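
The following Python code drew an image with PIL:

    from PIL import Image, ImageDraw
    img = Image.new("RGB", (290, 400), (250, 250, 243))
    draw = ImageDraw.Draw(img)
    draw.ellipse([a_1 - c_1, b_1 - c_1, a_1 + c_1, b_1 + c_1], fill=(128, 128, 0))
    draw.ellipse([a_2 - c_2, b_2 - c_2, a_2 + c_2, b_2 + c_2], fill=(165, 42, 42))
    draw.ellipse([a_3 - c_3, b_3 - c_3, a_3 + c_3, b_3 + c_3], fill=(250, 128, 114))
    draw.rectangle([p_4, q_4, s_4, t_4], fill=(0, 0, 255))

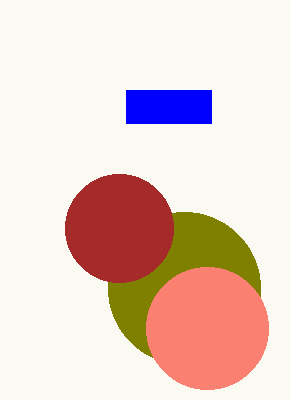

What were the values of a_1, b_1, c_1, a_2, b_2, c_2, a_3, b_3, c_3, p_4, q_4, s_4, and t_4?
a_1 = 184, b_1 = 288, c_1 = 76, a_2 = 119, b_2 = 228, c_2 = 54, a_3 = 207, b_3 = 328, c_3 = 61, p_4 = 126, q_4 = 90, s_4 = 211, t_4 = 123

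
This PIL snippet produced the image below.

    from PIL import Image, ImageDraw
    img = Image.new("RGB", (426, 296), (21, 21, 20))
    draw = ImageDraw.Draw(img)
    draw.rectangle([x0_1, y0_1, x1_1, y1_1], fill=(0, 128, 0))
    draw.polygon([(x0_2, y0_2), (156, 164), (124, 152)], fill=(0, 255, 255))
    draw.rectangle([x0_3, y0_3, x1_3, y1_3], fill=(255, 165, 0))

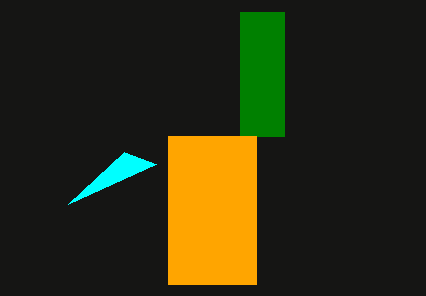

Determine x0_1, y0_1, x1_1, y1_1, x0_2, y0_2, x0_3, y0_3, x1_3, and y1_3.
x0_1 = 240
y0_1 = 12
x1_1 = 284
y1_1 = 136
x0_2 = 68
y0_2 = 204
x0_3 = 168
y0_3 = 136
x1_3 = 256
y1_3 = 284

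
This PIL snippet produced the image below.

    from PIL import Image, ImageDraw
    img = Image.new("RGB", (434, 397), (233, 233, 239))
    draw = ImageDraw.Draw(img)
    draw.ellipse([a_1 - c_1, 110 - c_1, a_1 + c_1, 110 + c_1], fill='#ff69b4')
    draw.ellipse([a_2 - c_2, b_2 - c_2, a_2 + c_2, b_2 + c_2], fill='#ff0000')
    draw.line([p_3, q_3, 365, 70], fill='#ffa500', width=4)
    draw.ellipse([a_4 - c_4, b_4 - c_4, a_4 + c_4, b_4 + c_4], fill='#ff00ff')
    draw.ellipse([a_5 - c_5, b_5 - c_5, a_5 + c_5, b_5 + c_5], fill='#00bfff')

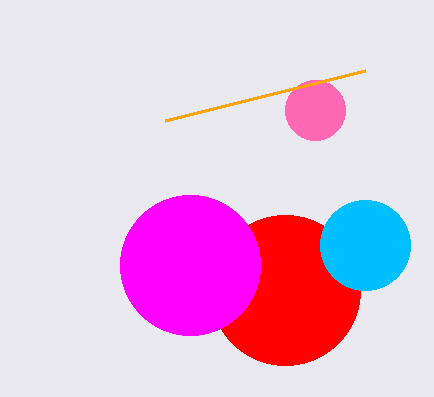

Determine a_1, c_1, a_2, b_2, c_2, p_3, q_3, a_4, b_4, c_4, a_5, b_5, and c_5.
a_1 = 315
c_1 = 30
a_2 = 285
b_2 = 290
c_2 = 75
p_3 = 165
q_3 = 120
a_4 = 190
b_4 = 265
c_4 = 70
a_5 = 365
b_5 = 245
c_5 = 45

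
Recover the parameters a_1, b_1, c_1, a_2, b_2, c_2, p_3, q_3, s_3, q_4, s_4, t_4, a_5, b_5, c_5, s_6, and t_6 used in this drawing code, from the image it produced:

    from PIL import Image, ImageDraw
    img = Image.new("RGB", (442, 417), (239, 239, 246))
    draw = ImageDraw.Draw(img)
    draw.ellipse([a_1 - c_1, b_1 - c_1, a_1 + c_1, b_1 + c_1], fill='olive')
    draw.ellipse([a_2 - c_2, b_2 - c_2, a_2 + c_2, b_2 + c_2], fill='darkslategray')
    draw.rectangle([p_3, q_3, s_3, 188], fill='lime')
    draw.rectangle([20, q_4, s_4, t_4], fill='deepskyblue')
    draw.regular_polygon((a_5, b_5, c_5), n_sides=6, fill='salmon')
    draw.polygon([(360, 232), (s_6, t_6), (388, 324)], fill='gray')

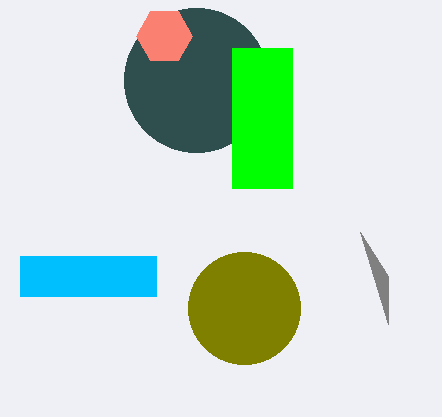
a_1 = 244
b_1 = 308
c_1 = 56
a_2 = 196
b_2 = 80
c_2 = 72
p_3 = 232
q_3 = 48
s_3 = 292
q_4 = 256
s_4 = 156
t_4 = 296
a_5 = 164
b_5 = 36
c_5 = 28
s_6 = 388
t_6 = 276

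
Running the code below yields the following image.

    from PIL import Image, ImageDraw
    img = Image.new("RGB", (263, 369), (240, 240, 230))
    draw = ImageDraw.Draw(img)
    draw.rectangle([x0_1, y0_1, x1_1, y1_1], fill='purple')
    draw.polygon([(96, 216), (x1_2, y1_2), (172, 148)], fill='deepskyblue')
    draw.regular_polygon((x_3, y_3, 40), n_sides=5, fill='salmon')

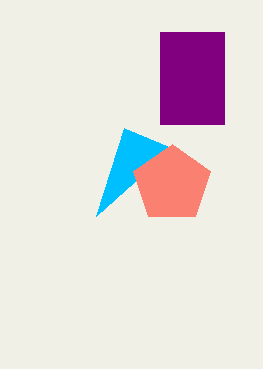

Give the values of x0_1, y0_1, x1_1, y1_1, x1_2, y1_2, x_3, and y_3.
x0_1 = 160; y0_1 = 32; x1_1 = 224; y1_1 = 124; x1_2 = 124; y1_2 = 128; x_3 = 172; y_3 = 184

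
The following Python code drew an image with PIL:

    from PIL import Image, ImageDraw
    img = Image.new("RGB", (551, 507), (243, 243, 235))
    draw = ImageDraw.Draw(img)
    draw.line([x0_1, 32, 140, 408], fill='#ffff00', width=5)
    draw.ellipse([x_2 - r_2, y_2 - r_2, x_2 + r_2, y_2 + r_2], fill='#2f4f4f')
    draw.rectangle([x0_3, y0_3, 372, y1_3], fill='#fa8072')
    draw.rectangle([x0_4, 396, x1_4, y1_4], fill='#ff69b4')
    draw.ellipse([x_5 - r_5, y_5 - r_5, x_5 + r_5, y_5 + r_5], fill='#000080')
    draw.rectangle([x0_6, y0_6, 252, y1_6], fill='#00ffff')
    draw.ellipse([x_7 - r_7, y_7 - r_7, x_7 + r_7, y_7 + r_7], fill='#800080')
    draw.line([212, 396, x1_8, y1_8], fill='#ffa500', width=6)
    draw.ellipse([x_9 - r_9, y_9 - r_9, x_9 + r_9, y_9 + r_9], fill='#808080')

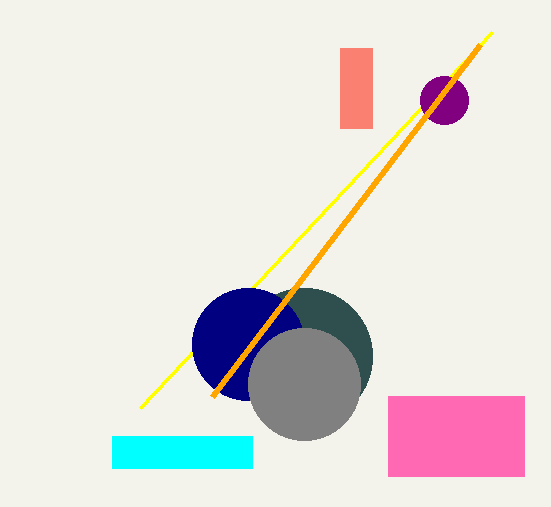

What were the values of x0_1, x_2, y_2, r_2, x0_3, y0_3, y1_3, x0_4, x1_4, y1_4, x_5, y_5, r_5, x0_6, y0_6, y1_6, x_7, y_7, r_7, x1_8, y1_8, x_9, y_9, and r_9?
x0_1 = 492; x_2 = 304; y_2 = 356; r_2 = 68; x0_3 = 340; y0_3 = 48; y1_3 = 128; x0_4 = 388; x1_4 = 524; y1_4 = 476; x_5 = 248; y_5 = 344; r_5 = 56; x0_6 = 112; y0_6 = 436; y1_6 = 468; x_7 = 444; y_7 = 100; r_7 = 24; x1_8 = 480; y1_8 = 44; x_9 = 304; y_9 = 384; r_9 = 56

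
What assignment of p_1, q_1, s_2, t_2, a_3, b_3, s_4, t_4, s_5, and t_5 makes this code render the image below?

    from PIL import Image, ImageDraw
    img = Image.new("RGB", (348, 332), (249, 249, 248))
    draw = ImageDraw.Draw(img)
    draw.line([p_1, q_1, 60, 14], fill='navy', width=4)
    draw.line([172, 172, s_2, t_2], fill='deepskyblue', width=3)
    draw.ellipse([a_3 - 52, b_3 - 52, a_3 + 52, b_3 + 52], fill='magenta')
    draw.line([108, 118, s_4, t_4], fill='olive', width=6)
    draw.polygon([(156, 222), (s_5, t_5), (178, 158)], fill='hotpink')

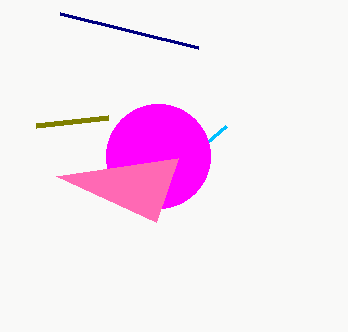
p_1 = 198; q_1 = 48; s_2 = 226; t_2 = 126; a_3 = 158; b_3 = 156; s_4 = 36; t_4 = 126; s_5 = 56; t_5 = 176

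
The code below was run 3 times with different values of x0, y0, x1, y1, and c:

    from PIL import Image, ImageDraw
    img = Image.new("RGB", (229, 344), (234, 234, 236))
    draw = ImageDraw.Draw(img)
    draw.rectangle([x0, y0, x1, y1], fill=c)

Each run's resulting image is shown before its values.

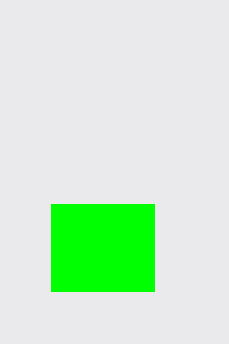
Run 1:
x0 = 51
y0 = 204
x1 = 154
y1 = 291
c = 'lime'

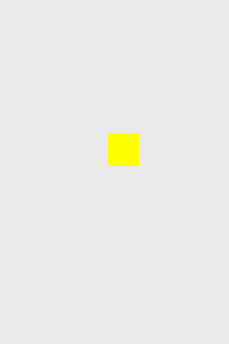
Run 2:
x0 = 108, y0 = 133, x1 = 138, y1 = 165, c = 'yellow'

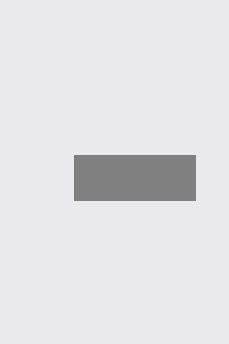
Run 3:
x0 = 74; y0 = 155; x1 = 195; y1 = 200; c = 'gray'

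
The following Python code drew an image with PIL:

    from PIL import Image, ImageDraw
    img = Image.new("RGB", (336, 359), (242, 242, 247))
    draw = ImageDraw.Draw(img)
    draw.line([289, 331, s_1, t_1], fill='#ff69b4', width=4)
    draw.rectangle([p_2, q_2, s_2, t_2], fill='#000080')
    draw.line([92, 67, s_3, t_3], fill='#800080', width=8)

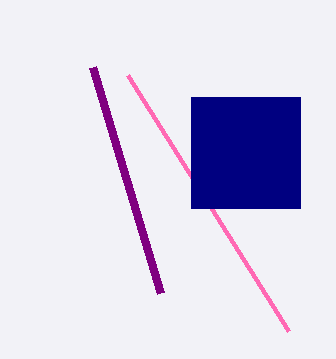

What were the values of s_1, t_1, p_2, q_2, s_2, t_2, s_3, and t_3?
s_1 = 128; t_1 = 75; p_2 = 191; q_2 = 97; s_2 = 300; t_2 = 208; s_3 = 160; t_3 = 293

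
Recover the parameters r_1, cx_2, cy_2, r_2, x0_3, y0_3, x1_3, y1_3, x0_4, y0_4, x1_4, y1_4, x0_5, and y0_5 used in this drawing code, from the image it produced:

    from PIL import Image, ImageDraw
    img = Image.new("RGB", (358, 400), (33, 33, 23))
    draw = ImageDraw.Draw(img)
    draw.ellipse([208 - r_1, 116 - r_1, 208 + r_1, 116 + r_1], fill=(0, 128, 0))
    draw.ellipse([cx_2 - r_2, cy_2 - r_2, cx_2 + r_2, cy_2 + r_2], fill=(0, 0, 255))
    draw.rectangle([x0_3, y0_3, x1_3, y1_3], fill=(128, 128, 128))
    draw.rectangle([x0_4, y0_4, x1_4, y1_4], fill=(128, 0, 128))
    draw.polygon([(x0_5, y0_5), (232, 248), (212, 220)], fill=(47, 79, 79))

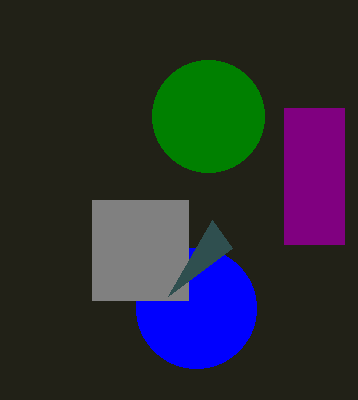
r_1 = 56, cx_2 = 196, cy_2 = 308, r_2 = 60, x0_3 = 92, y0_3 = 200, x1_3 = 188, y1_3 = 300, x0_4 = 284, y0_4 = 108, x1_4 = 344, y1_4 = 244, x0_5 = 168, y0_5 = 296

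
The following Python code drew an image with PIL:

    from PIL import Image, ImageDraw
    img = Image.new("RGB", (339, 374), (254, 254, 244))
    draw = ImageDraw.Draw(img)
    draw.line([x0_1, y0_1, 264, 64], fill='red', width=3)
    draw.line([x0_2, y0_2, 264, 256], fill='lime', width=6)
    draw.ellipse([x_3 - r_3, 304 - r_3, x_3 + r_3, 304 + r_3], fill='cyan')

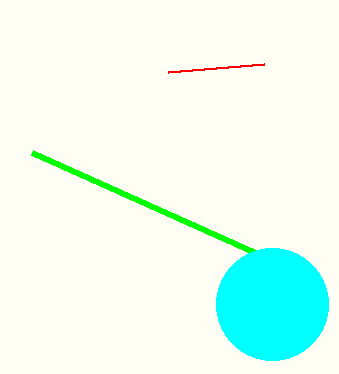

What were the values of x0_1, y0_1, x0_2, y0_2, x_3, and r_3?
x0_1 = 168, y0_1 = 72, x0_2 = 32, y0_2 = 152, x_3 = 272, r_3 = 56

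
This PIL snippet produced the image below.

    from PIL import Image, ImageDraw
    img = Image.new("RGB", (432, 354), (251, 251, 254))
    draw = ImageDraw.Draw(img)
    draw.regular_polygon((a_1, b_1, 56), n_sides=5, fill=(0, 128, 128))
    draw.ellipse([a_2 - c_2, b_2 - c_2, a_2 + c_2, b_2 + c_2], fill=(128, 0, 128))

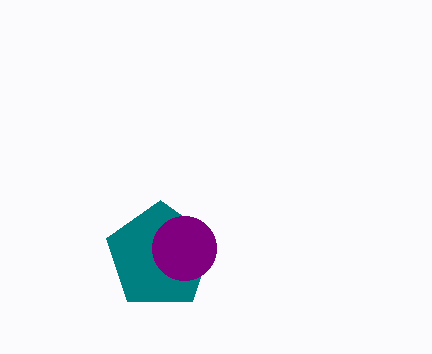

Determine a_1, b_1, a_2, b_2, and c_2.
a_1 = 160; b_1 = 256; a_2 = 184; b_2 = 248; c_2 = 32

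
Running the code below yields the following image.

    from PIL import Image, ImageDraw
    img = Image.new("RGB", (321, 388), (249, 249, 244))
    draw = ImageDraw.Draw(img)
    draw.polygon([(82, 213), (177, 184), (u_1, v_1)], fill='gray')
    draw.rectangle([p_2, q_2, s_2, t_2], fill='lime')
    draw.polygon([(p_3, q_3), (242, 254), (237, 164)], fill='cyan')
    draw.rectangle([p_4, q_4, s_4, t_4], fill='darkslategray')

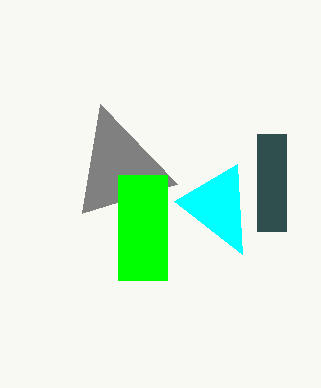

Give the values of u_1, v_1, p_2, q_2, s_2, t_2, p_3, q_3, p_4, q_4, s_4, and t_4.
u_1 = 100
v_1 = 104
p_2 = 118
q_2 = 175
s_2 = 167
t_2 = 280
p_3 = 174
q_3 = 201
p_4 = 257
q_4 = 134
s_4 = 286
t_4 = 231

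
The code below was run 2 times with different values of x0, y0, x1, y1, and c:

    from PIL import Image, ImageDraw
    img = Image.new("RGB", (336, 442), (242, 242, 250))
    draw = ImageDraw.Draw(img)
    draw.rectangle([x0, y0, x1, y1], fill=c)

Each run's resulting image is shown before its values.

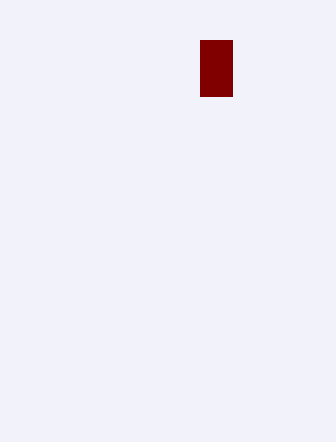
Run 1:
x0 = 200
y0 = 40
x1 = 232
y1 = 96
c = 'maroon'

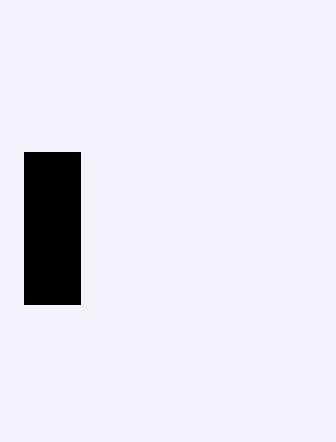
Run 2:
x0 = 24
y0 = 152
x1 = 80
y1 = 304
c = 'black'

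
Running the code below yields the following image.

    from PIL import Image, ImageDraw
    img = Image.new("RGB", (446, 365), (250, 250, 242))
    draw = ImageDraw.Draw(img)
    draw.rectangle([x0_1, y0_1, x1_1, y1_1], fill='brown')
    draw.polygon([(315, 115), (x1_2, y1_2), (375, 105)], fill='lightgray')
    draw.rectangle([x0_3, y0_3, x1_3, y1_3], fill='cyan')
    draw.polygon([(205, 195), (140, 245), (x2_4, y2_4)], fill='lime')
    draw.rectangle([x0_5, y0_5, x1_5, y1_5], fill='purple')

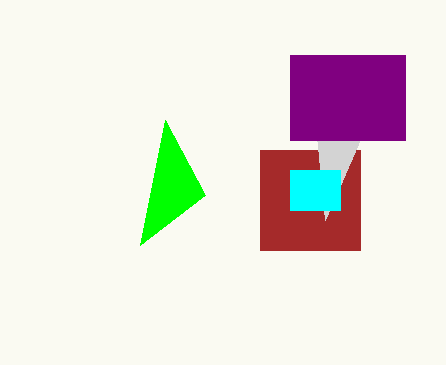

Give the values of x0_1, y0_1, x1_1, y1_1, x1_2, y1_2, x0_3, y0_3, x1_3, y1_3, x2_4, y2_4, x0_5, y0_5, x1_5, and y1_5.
x0_1 = 260; y0_1 = 150; x1_1 = 360; y1_1 = 250; x1_2 = 325; y1_2 = 220; x0_3 = 290; y0_3 = 170; x1_3 = 340; y1_3 = 210; x2_4 = 165; y2_4 = 120; x0_5 = 290; y0_5 = 55; x1_5 = 405; y1_5 = 140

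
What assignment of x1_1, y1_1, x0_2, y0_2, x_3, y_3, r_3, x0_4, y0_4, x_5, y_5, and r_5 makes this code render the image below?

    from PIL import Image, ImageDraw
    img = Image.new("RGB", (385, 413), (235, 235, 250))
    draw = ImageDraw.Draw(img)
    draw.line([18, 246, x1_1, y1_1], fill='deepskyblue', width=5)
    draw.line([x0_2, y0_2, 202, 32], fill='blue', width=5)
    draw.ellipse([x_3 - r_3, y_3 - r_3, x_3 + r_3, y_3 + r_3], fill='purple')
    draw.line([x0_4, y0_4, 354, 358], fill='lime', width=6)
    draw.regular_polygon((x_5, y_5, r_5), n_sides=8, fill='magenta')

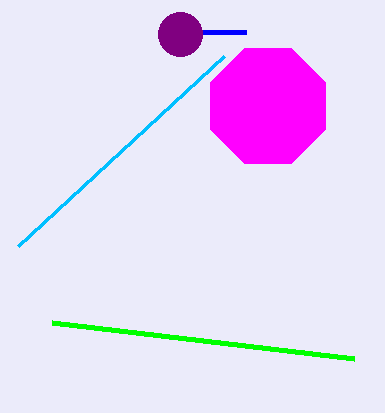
x1_1 = 224
y1_1 = 56
x0_2 = 246
y0_2 = 32
x_3 = 180
y_3 = 34
r_3 = 22
x0_4 = 52
y0_4 = 322
x_5 = 268
y_5 = 106
r_5 = 62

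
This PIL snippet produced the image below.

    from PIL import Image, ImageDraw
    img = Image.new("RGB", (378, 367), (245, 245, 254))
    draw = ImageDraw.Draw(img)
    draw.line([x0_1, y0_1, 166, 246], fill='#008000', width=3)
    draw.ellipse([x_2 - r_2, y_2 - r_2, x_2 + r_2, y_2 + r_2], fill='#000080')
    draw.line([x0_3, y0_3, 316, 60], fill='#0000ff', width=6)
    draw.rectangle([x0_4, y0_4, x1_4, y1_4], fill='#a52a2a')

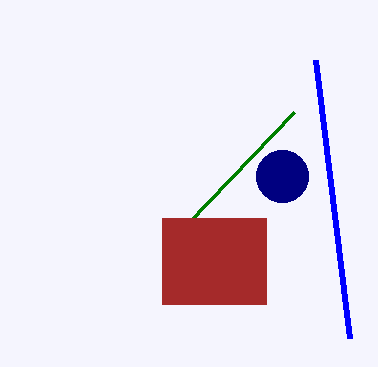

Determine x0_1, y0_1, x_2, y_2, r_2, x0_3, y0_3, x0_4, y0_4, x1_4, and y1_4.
x0_1 = 294, y0_1 = 112, x_2 = 282, y_2 = 176, r_2 = 26, x0_3 = 350, y0_3 = 338, x0_4 = 162, y0_4 = 218, x1_4 = 266, y1_4 = 304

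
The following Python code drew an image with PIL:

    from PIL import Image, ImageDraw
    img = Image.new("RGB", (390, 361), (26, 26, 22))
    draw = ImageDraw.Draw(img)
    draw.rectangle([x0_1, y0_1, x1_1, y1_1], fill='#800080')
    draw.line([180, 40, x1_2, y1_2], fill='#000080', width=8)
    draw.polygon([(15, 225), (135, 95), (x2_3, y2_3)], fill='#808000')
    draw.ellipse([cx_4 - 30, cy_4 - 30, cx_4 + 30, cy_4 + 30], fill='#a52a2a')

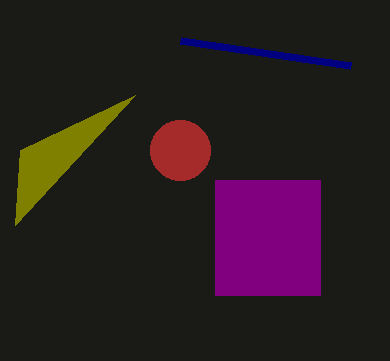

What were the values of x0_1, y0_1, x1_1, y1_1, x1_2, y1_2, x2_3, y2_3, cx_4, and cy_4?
x0_1 = 215, y0_1 = 180, x1_1 = 320, y1_1 = 295, x1_2 = 350, y1_2 = 65, x2_3 = 20, y2_3 = 150, cx_4 = 180, cy_4 = 150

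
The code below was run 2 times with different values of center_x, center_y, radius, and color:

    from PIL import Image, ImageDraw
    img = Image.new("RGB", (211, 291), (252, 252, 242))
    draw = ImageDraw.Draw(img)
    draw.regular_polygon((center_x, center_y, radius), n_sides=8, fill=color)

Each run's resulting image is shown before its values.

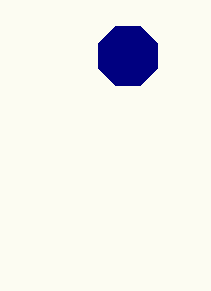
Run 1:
center_x = 128, center_y = 56, radius = 32, color = 'navy'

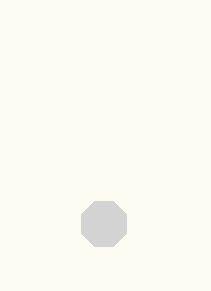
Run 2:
center_x = 104; center_y = 224; radius = 24; color = 'lightgray'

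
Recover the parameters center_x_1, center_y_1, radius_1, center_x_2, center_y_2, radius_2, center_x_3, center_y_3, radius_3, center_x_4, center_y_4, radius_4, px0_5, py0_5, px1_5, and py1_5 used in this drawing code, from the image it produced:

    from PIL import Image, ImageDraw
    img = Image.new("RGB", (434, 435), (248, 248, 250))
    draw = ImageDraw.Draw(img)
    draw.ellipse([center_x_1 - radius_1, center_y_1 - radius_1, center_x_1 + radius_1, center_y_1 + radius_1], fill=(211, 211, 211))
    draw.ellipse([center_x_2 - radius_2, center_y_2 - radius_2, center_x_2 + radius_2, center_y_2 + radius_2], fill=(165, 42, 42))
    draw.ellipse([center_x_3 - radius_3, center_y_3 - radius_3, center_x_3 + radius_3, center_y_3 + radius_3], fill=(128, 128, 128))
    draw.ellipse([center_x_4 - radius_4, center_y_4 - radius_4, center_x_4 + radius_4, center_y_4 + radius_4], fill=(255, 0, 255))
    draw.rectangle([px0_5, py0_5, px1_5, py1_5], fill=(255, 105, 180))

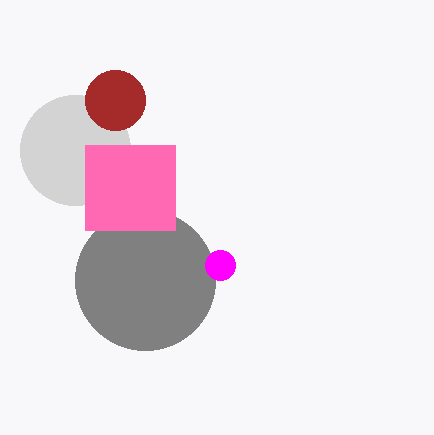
center_x_1 = 75
center_y_1 = 150
radius_1 = 55
center_x_2 = 115
center_y_2 = 100
radius_2 = 30
center_x_3 = 145
center_y_3 = 280
radius_3 = 70
center_x_4 = 220
center_y_4 = 265
radius_4 = 15
px0_5 = 85
py0_5 = 145
px1_5 = 175
py1_5 = 230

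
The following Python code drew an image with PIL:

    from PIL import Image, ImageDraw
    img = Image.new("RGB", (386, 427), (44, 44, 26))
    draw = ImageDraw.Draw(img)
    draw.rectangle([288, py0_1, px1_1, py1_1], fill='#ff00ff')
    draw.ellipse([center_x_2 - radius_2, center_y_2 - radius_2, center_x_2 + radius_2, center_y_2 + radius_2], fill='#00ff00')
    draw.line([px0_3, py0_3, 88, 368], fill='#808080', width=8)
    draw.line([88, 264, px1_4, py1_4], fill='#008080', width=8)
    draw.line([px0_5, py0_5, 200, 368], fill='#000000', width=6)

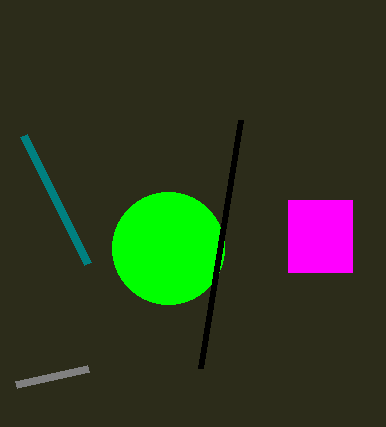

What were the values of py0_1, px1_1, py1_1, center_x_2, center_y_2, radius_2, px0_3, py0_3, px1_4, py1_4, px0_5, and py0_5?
py0_1 = 200
px1_1 = 352
py1_1 = 272
center_x_2 = 168
center_y_2 = 248
radius_2 = 56
px0_3 = 16
py0_3 = 384
px1_4 = 24
py1_4 = 136
px0_5 = 240
py0_5 = 120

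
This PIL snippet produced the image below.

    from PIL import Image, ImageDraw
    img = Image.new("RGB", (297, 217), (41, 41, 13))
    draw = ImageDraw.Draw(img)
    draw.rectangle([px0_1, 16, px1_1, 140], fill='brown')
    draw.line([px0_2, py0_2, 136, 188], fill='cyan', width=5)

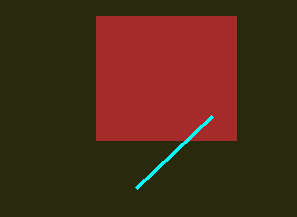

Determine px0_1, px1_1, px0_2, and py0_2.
px0_1 = 96, px1_1 = 236, px0_2 = 212, py0_2 = 116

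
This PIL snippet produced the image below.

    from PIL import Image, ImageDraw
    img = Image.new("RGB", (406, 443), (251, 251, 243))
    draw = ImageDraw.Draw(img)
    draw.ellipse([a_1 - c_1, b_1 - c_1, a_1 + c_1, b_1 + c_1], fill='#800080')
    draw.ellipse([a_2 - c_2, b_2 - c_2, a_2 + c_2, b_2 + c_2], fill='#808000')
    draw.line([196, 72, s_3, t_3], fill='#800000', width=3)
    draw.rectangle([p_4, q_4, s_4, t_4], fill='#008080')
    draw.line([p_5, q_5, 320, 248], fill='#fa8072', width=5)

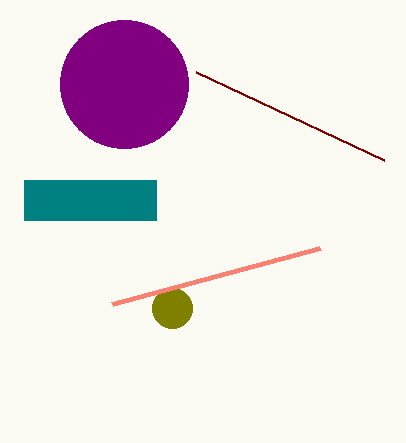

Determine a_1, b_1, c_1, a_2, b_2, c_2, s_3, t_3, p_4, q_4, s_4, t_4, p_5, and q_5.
a_1 = 124, b_1 = 84, c_1 = 64, a_2 = 172, b_2 = 308, c_2 = 20, s_3 = 384, t_3 = 160, p_4 = 24, q_4 = 180, s_4 = 156, t_4 = 220, p_5 = 112, q_5 = 304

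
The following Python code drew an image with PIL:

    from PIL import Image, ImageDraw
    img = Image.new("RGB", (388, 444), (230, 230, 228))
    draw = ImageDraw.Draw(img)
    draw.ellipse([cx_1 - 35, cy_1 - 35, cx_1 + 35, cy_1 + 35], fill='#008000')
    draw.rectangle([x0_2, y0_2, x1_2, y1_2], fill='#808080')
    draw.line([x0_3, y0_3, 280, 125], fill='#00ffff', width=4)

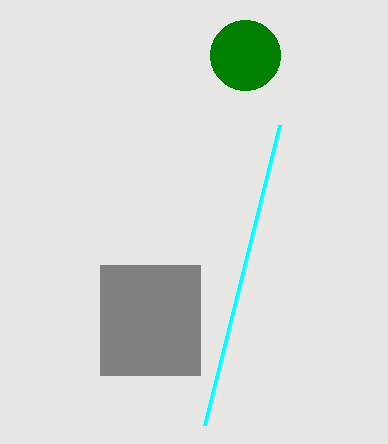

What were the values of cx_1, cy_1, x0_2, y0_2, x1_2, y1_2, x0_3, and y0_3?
cx_1 = 245
cy_1 = 55
x0_2 = 100
y0_2 = 265
x1_2 = 200
y1_2 = 375
x0_3 = 205
y0_3 = 425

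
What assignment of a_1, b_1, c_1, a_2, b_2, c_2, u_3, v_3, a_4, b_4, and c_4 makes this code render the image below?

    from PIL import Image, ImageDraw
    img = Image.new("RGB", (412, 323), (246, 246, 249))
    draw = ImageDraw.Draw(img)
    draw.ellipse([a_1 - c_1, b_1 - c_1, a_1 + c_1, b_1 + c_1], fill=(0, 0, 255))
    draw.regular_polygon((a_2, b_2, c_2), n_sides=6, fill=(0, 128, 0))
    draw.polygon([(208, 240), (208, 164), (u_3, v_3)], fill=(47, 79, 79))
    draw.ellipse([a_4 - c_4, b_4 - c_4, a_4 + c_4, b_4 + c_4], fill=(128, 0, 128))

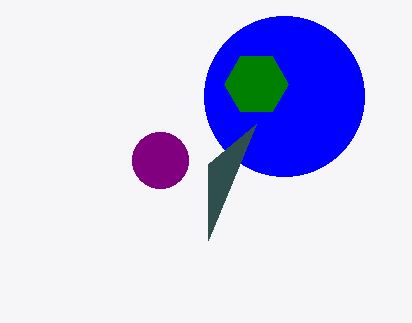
a_1 = 284
b_1 = 96
c_1 = 80
a_2 = 256
b_2 = 84
c_2 = 32
u_3 = 256
v_3 = 124
a_4 = 160
b_4 = 160
c_4 = 28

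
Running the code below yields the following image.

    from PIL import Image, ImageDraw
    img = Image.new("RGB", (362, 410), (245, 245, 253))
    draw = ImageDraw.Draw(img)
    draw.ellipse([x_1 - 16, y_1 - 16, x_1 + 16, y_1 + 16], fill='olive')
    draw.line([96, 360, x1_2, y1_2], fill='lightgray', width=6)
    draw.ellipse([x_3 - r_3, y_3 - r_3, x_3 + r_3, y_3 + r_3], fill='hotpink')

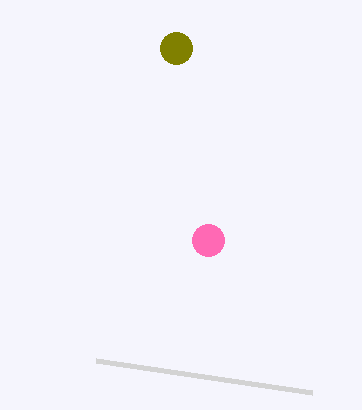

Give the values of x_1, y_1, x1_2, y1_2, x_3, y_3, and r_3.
x_1 = 176, y_1 = 48, x1_2 = 312, y1_2 = 392, x_3 = 208, y_3 = 240, r_3 = 16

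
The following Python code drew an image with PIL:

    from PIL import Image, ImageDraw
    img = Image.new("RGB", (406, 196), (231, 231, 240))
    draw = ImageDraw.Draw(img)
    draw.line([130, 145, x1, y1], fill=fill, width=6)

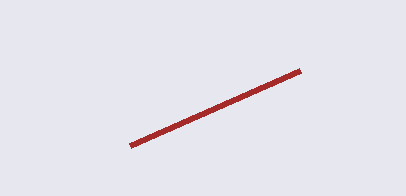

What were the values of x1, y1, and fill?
x1 = 300
y1 = 70
fill = 'brown'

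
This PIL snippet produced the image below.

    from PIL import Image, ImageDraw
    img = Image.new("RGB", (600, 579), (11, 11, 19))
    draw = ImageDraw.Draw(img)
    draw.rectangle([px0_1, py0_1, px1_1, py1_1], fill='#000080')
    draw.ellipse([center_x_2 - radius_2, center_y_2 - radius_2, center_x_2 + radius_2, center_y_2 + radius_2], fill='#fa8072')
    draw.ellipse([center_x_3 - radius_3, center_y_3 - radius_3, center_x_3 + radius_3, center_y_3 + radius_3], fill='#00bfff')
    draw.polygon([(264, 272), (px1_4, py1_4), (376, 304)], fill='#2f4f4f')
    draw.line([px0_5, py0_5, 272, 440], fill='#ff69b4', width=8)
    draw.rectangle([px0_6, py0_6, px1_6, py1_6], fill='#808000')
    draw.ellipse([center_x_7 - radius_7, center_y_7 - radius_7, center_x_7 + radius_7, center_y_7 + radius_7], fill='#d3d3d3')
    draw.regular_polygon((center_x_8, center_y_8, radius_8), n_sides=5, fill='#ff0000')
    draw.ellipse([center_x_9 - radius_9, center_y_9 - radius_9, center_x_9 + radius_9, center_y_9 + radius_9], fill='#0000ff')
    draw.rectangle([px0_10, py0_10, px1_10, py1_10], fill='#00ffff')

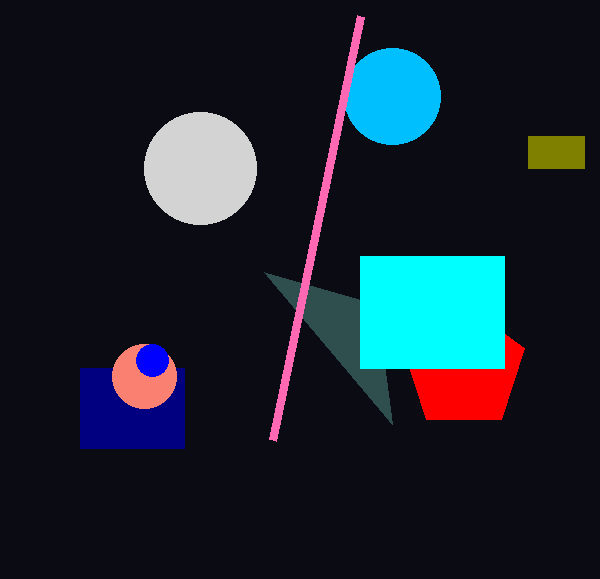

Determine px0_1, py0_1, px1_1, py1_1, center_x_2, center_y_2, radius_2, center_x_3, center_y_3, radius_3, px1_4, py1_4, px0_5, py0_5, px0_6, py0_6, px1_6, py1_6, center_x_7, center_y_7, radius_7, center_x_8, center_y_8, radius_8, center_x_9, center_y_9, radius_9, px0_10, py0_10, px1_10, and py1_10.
px0_1 = 80; py0_1 = 368; px1_1 = 184; py1_1 = 448; center_x_2 = 144; center_y_2 = 376; radius_2 = 32; center_x_3 = 392; center_y_3 = 96; radius_3 = 48; px1_4 = 392; py1_4 = 424; px0_5 = 360; py0_5 = 16; px0_6 = 528; py0_6 = 136; px1_6 = 584; py1_6 = 168; center_x_7 = 200; center_y_7 = 168; radius_7 = 56; center_x_8 = 464; center_y_8 = 368; radius_8 = 64; center_x_9 = 152; center_y_9 = 360; radius_9 = 16; px0_10 = 360; py0_10 = 256; px1_10 = 504; py1_10 = 368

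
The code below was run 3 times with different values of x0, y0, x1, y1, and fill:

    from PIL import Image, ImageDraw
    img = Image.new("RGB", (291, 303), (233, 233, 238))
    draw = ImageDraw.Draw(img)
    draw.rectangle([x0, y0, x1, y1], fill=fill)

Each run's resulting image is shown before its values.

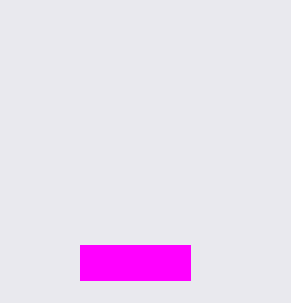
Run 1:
x0 = 80; y0 = 245; x1 = 190; y1 = 280; fill = 'magenta'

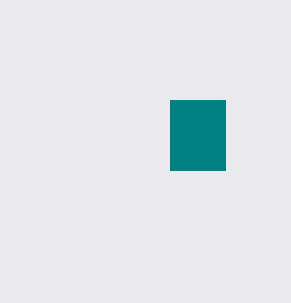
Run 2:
x0 = 170, y0 = 100, x1 = 225, y1 = 170, fill = 'teal'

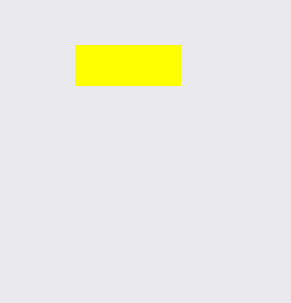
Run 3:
x0 = 75
y0 = 45
x1 = 180
y1 = 85
fill = 'yellow'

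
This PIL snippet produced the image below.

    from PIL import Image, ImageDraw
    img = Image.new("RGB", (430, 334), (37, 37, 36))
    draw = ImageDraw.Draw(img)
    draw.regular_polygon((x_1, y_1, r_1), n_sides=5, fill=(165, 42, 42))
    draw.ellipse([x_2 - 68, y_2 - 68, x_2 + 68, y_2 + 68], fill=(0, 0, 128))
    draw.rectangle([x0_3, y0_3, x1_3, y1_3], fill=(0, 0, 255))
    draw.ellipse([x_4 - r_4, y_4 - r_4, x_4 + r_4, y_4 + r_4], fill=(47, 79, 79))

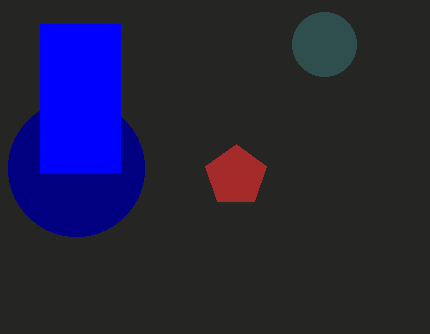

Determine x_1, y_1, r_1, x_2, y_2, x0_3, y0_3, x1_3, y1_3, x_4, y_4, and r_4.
x_1 = 236, y_1 = 176, r_1 = 32, x_2 = 76, y_2 = 168, x0_3 = 40, y0_3 = 24, x1_3 = 120, y1_3 = 172, x_4 = 324, y_4 = 44, r_4 = 32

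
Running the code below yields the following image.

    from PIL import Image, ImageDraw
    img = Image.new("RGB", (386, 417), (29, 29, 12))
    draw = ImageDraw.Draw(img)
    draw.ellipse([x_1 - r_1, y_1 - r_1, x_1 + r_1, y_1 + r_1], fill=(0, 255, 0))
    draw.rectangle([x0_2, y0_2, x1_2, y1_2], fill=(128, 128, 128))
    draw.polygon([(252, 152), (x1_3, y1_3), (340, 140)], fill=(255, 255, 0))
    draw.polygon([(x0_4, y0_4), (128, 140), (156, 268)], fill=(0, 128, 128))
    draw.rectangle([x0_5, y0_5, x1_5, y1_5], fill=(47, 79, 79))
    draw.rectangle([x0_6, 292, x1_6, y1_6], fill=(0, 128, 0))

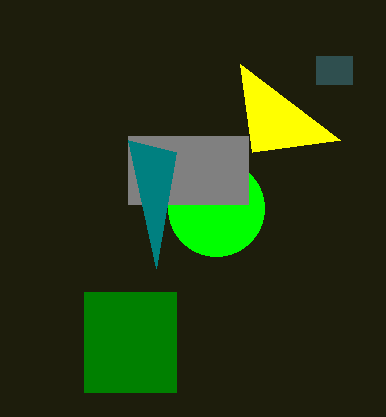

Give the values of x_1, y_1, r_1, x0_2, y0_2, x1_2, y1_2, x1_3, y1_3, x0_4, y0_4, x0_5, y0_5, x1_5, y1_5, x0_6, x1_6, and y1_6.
x_1 = 216
y_1 = 208
r_1 = 48
x0_2 = 128
y0_2 = 136
x1_2 = 248
y1_2 = 204
x1_3 = 240
y1_3 = 64
x0_4 = 176
y0_4 = 152
x0_5 = 316
y0_5 = 56
x1_5 = 352
y1_5 = 84
x0_6 = 84
x1_6 = 176
y1_6 = 392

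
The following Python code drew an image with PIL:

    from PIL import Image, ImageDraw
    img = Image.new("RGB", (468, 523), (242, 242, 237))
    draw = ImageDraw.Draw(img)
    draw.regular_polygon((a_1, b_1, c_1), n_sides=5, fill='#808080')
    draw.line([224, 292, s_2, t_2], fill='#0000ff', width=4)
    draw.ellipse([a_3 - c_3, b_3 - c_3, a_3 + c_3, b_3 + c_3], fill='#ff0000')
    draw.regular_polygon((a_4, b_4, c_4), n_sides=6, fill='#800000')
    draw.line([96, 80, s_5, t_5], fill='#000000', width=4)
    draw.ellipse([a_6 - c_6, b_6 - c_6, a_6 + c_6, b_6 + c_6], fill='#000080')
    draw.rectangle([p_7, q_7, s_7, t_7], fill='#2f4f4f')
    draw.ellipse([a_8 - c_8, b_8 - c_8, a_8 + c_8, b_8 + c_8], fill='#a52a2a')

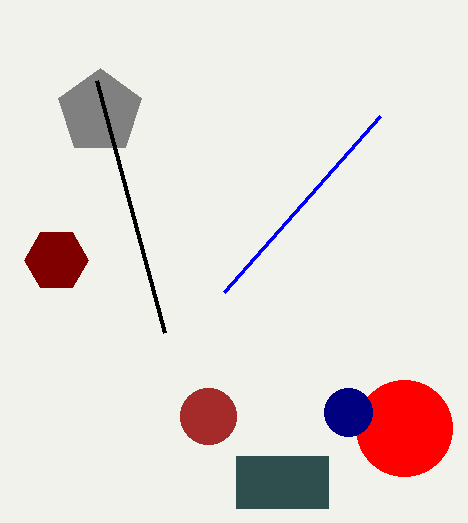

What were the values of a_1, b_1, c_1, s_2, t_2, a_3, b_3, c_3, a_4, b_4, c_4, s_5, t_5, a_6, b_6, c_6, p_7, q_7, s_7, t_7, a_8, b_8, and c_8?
a_1 = 100, b_1 = 112, c_1 = 44, s_2 = 380, t_2 = 116, a_3 = 404, b_3 = 428, c_3 = 48, a_4 = 56, b_4 = 260, c_4 = 32, s_5 = 164, t_5 = 332, a_6 = 348, b_6 = 412, c_6 = 24, p_7 = 236, q_7 = 456, s_7 = 328, t_7 = 508, a_8 = 208, b_8 = 416, c_8 = 28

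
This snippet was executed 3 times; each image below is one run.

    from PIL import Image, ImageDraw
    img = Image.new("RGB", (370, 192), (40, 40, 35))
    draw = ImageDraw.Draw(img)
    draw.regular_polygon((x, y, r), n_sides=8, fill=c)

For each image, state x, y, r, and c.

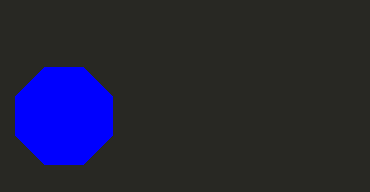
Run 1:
x = 64
y = 116
r = 52
c = 'blue'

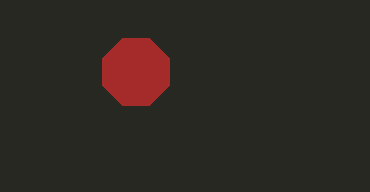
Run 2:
x = 136; y = 72; r = 36; c = 'brown'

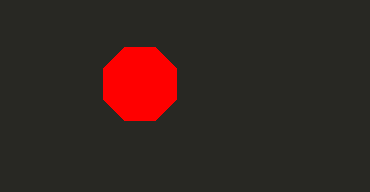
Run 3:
x = 140
y = 84
r = 40
c = 'red'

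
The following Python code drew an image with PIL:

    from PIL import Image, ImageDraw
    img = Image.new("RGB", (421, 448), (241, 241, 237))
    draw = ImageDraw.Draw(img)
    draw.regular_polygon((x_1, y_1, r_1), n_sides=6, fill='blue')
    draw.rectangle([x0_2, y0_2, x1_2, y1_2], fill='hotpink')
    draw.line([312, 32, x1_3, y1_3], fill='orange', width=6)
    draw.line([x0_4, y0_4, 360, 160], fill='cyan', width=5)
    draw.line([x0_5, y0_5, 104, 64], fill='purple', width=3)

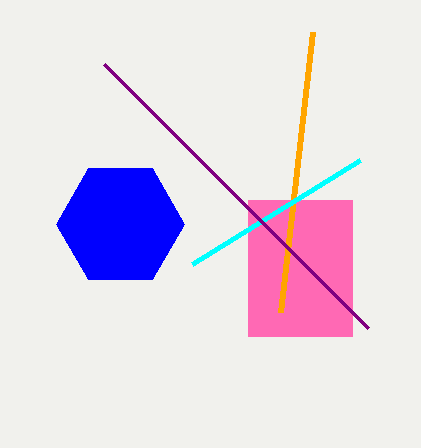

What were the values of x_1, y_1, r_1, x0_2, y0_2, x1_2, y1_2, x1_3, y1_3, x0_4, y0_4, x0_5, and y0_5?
x_1 = 120
y_1 = 224
r_1 = 64
x0_2 = 248
y0_2 = 200
x1_2 = 352
y1_2 = 336
x1_3 = 280
y1_3 = 312
x0_4 = 192
y0_4 = 264
x0_5 = 368
y0_5 = 328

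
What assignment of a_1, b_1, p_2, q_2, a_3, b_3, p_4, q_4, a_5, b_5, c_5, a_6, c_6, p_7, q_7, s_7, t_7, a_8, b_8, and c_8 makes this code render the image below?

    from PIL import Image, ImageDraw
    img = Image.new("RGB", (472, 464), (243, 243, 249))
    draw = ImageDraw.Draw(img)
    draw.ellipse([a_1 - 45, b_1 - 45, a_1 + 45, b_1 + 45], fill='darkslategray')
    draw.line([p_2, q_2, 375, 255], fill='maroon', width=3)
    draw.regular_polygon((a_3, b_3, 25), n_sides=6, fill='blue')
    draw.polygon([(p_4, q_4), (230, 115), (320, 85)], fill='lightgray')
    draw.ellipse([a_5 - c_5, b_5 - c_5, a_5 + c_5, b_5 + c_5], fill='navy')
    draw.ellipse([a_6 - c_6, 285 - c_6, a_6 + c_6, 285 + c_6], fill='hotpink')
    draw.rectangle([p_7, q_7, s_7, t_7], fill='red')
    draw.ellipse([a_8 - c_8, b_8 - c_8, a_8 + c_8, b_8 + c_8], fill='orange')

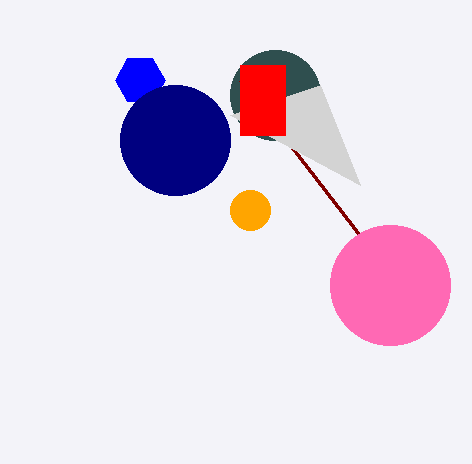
a_1 = 275; b_1 = 95; p_2 = 240; q_2 = 80; a_3 = 140; b_3 = 80; p_4 = 360; q_4 = 185; a_5 = 175; b_5 = 140; c_5 = 55; a_6 = 390; c_6 = 60; p_7 = 240; q_7 = 65; s_7 = 285; t_7 = 135; a_8 = 250; b_8 = 210; c_8 = 20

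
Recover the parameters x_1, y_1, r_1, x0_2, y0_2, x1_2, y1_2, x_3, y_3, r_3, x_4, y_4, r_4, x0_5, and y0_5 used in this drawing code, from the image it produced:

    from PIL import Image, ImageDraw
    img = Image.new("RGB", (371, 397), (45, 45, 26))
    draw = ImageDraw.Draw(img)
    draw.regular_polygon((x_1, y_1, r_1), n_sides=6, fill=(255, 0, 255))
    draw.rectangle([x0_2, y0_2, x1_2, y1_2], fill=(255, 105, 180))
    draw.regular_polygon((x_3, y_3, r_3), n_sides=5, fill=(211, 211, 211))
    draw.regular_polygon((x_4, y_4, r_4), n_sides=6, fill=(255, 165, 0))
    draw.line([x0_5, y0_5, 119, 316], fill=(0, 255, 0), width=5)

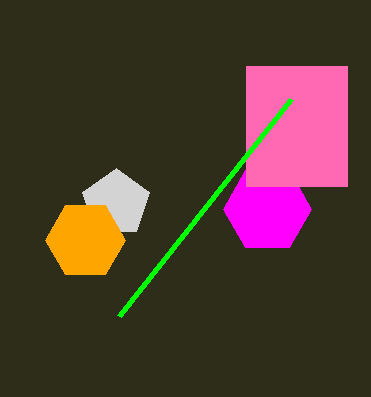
x_1 = 267
y_1 = 209
r_1 = 44
x0_2 = 246
y0_2 = 66
x1_2 = 347
y1_2 = 186
x_3 = 116
y_3 = 203
r_3 = 35
x_4 = 85
y_4 = 240
r_4 = 40
x0_5 = 291
y0_5 = 99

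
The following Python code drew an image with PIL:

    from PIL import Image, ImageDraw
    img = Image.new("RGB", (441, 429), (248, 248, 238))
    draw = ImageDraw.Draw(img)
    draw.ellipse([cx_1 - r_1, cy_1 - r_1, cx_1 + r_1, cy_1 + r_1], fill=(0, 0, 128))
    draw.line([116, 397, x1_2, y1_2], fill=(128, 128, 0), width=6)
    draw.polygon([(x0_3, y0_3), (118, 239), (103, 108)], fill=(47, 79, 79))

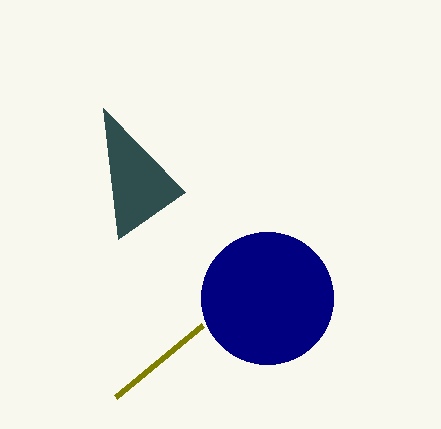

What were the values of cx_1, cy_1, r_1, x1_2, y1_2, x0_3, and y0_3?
cx_1 = 267, cy_1 = 298, r_1 = 66, x1_2 = 203, y1_2 = 325, x0_3 = 185, y0_3 = 192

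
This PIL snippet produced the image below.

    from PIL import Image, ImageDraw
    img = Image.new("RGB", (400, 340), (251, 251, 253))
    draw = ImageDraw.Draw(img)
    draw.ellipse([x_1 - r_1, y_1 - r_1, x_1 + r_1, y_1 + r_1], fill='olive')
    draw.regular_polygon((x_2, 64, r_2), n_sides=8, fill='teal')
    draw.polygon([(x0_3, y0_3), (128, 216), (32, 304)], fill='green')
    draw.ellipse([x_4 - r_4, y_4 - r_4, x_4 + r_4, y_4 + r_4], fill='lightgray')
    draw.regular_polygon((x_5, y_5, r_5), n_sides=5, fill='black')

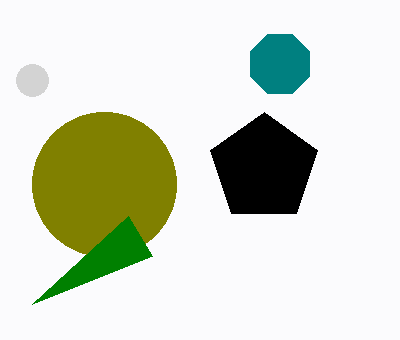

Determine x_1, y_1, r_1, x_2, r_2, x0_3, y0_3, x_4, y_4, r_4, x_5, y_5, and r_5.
x_1 = 104, y_1 = 184, r_1 = 72, x_2 = 280, r_2 = 32, x0_3 = 152, y0_3 = 256, x_4 = 32, y_4 = 80, r_4 = 16, x_5 = 264, y_5 = 168, r_5 = 56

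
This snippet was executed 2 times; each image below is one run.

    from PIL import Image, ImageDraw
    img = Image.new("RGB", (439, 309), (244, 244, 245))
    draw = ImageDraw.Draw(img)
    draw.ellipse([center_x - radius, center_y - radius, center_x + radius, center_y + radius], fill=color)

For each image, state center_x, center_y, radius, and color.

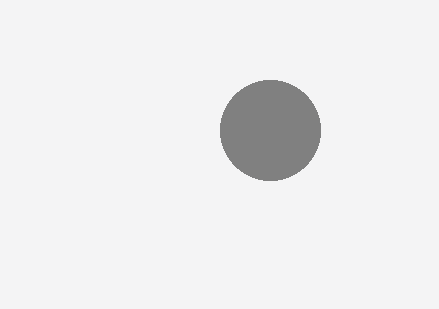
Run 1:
center_x = 270
center_y = 130
radius = 50
color = 'gray'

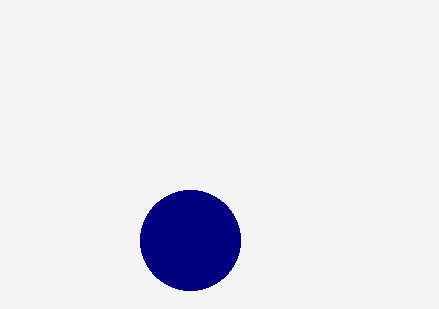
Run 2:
center_x = 190; center_y = 240; radius = 50; color = 'navy'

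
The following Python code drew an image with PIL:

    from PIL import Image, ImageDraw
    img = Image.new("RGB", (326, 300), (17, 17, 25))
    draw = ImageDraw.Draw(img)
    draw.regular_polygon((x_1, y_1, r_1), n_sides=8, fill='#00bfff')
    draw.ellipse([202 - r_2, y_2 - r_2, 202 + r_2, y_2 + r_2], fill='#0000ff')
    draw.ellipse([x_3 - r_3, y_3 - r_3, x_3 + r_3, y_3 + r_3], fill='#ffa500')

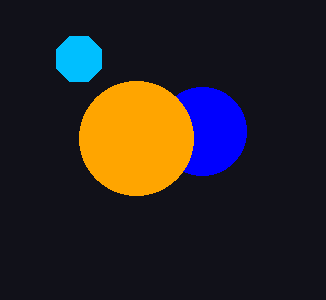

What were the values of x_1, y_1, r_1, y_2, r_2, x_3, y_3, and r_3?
x_1 = 79; y_1 = 59; r_1 = 24; y_2 = 131; r_2 = 44; x_3 = 136; y_3 = 138; r_3 = 57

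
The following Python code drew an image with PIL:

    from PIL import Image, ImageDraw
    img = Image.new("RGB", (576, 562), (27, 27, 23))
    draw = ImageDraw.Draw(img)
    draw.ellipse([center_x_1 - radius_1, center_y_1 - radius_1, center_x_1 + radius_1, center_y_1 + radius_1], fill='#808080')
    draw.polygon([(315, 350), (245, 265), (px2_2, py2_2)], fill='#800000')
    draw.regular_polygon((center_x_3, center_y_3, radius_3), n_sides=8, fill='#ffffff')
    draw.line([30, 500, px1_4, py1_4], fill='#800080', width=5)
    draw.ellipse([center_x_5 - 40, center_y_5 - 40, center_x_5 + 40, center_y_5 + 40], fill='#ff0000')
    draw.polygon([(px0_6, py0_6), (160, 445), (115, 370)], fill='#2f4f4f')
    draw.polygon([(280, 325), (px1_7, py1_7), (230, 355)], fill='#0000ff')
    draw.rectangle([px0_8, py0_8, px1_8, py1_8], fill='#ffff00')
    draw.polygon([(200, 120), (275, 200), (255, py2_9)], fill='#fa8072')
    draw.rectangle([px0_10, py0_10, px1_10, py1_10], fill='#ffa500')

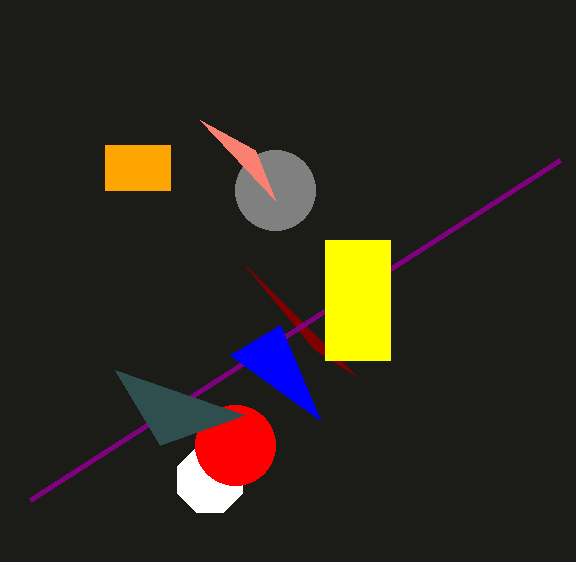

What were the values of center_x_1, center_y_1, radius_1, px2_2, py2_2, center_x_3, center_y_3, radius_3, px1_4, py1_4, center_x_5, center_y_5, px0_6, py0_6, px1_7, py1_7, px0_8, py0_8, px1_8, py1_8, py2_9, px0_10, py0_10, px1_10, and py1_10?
center_x_1 = 275, center_y_1 = 190, radius_1 = 40, px2_2 = 355, py2_2 = 375, center_x_3 = 210, center_y_3 = 480, radius_3 = 35, px1_4 = 560, py1_4 = 160, center_x_5 = 235, center_y_5 = 445, px0_6 = 245, py0_6 = 415, px1_7 = 320, py1_7 = 420, px0_8 = 325, py0_8 = 240, px1_8 = 390, py1_8 = 360, py2_9 = 150, px0_10 = 105, py0_10 = 145, px1_10 = 170, py1_10 = 190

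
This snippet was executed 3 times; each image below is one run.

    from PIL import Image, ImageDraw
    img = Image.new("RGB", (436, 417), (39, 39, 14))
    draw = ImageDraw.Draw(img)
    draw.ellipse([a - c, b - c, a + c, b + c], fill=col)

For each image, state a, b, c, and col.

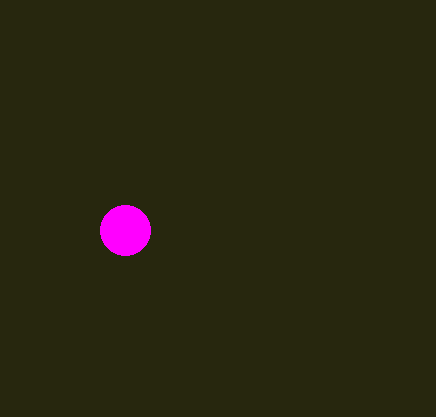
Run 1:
a = 125; b = 230; c = 25; col = 'magenta'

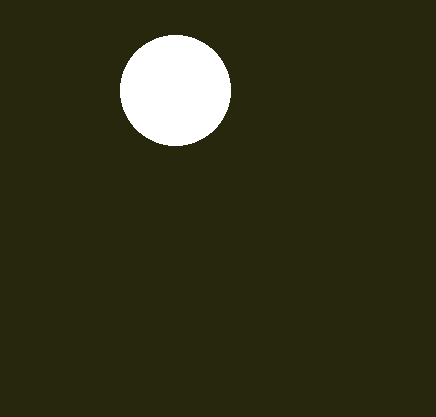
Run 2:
a = 175; b = 90; c = 55; col = 'white'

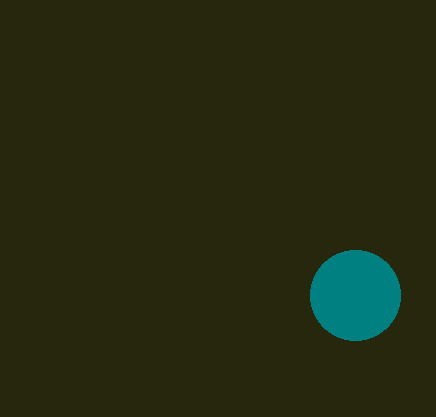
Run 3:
a = 355, b = 295, c = 45, col = 'teal'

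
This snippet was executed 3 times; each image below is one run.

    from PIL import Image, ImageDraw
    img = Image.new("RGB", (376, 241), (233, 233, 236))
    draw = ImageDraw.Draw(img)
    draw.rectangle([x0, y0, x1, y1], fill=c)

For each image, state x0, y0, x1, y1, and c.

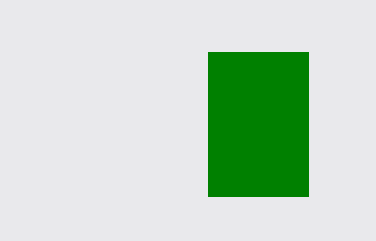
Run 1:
x0 = 208; y0 = 52; x1 = 308; y1 = 196; c = 'green'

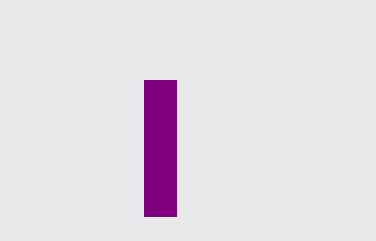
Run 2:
x0 = 144
y0 = 80
x1 = 176
y1 = 216
c = 'purple'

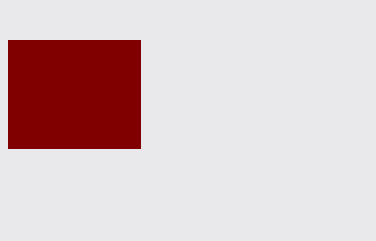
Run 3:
x0 = 8
y0 = 40
x1 = 140
y1 = 148
c = 'maroon'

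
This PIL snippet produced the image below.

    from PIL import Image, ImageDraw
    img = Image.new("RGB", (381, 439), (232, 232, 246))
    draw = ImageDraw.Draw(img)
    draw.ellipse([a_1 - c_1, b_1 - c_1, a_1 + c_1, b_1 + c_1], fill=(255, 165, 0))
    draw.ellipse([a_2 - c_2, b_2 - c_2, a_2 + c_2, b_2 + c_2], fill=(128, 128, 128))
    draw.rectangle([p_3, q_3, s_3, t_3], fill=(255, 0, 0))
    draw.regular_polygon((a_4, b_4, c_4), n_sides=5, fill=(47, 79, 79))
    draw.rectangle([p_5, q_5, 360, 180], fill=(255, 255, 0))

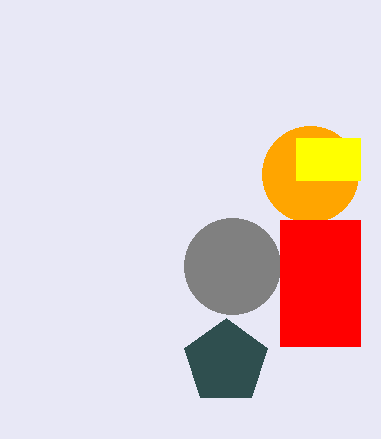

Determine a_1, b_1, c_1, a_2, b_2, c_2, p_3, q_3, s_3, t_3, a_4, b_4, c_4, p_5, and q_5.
a_1 = 310; b_1 = 174; c_1 = 48; a_2 = 232; b_2 = 266; c_2 = 48; p_3 = 280; q_3 = 220; s_3 = 360; t_3 = 346; a_4 = 226; b_4 = 362; c_4 = 44; p_5 = 296; q_5 = 138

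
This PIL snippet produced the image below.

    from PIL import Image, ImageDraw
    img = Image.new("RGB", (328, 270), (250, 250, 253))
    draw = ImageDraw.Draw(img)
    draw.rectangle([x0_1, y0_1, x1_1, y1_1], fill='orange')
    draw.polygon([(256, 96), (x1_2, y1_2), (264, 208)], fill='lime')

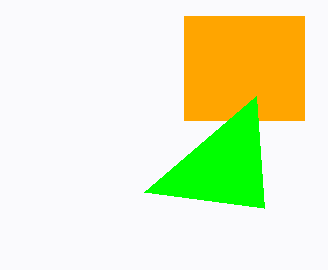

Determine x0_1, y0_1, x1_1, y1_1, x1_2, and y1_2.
x0_1 = 184
y0_1 = 16
x1_1 = 304
y1_1 = 120
x1_2 = 144
y1_2 = 192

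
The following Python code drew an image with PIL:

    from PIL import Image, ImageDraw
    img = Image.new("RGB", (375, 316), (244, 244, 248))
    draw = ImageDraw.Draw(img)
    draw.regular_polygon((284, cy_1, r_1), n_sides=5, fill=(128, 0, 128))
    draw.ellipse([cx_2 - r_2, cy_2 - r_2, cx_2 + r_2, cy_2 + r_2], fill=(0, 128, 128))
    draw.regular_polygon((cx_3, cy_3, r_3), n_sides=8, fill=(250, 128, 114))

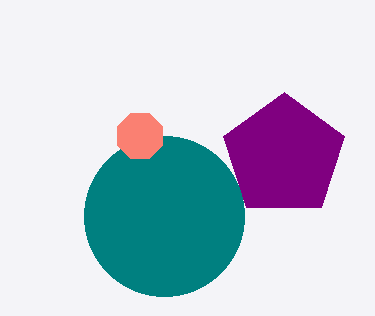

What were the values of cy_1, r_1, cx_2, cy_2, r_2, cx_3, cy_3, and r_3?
cy_1 = 156; r_1 = 64; cx_2 = 164; cy_2 = 216; r_2 = 80; cx_3 = 140; cy_3 = 136; r_3 = 24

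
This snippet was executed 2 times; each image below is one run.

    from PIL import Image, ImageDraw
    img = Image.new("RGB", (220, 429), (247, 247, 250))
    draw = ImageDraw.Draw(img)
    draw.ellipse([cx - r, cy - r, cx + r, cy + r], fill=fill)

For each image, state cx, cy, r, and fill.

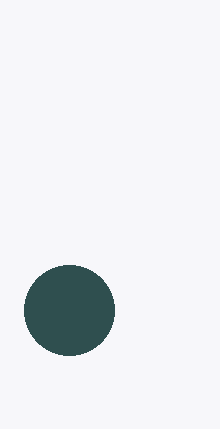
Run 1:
cx = 69; cy = 310; r = 45; fill = 'darkslategray'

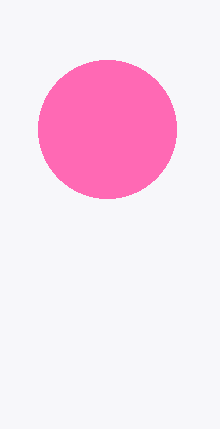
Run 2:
cx = 107, cy = 129, r = 69, fill = 'hotpink'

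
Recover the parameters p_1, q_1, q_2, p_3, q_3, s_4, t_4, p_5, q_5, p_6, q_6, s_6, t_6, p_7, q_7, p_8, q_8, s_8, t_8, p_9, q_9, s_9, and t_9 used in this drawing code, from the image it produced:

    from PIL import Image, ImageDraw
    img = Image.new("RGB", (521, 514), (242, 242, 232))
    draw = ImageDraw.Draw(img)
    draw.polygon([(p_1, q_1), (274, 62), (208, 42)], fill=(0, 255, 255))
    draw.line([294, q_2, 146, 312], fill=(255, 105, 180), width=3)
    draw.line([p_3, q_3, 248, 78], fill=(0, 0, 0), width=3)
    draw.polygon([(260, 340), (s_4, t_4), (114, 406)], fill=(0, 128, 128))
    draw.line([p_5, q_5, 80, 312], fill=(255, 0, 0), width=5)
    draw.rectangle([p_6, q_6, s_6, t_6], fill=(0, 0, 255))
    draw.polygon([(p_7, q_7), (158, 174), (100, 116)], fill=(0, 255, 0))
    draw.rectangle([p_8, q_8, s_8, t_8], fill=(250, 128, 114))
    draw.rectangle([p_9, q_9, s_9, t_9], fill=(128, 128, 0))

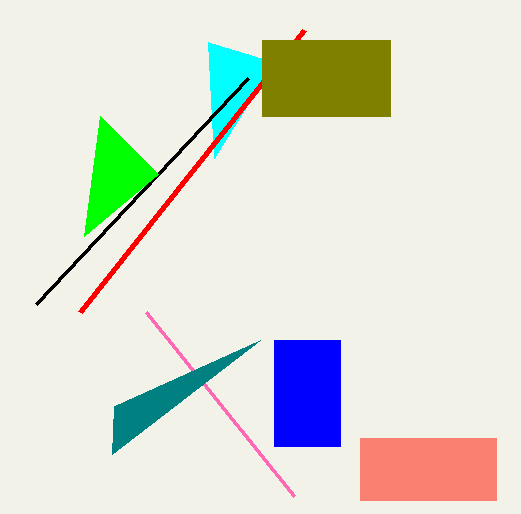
p_1 = 214, q_1 = 158, q_2 = 496, p_3 = 36, q_3 = 304, s_4 = 112, t_4 = 454, p_5 = 304, q_5 = 30, p_6 = 274, q_6 = 340, s_6 = 340, t_6 = 446, p_7 = 84, q_7 = 236, p_8 = 360, q_8 = 438, s_8 = 496, t_8 = 500, p_9 = 262, q_9 = 40, s_9 = 390, t_9 = 116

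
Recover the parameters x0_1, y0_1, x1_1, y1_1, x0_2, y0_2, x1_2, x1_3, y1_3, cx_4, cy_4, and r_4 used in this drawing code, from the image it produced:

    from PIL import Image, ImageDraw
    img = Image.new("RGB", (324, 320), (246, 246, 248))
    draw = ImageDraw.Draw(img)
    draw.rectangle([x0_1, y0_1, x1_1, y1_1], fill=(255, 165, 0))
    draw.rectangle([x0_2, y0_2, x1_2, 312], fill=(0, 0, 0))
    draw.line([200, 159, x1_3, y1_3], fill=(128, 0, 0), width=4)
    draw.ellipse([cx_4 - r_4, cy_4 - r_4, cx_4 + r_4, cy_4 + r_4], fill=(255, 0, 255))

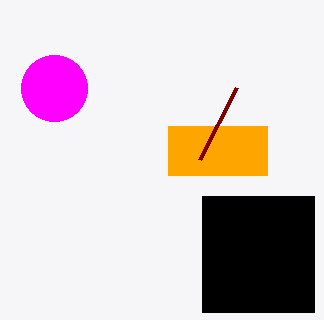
x0_1 = 168, y0_1 = 126, x1_1 = 267, y1_1 = 175, x0_2 = 202, y0_2 = 196, x1_2 = 314, x1_3 = 237, y1_3 = 87, cx_4 = 54, cy_4 = 88, r_4 = 33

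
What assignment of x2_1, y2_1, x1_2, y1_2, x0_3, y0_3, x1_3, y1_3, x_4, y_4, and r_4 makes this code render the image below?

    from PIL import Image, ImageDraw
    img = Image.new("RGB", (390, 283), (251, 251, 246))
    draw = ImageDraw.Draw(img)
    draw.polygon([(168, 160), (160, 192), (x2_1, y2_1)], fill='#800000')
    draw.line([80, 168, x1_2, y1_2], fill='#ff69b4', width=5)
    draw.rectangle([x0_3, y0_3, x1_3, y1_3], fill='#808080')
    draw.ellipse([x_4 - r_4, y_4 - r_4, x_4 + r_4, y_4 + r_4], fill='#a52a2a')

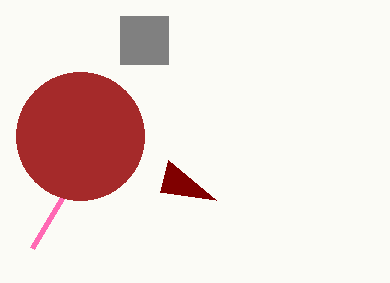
x2_1 = 216
y2_1 = 200
x1_2 = 32
y1_2 = 248
x0_3 = 120
y0_3 = 16
x1_3 = 168
y1_3 = 64
x_4 = 80
y_4 = 136
r_4 = 64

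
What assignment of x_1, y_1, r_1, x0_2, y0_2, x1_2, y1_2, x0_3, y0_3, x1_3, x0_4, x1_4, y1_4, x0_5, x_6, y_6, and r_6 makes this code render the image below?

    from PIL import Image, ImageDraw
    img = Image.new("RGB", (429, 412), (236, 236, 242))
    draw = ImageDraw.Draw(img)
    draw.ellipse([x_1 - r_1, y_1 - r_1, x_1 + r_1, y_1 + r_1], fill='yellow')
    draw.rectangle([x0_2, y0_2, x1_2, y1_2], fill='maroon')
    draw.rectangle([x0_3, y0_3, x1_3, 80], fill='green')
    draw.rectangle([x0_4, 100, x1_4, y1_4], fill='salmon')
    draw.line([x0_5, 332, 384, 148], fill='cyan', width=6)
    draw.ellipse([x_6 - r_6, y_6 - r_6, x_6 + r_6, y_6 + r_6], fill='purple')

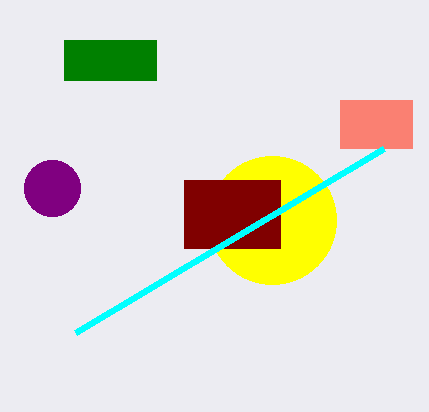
x_1 = 272; y_1 = 220; r_1 = 64; x0_2 = 184; y0_2 = 180; x1_2 = 280; y1_2 = 248; x0_3 = 64; y0_3 = 40; x1_3 = 156; x0_4 = 340; x1_4 = 412; y1_4 = 148; x0_5 = 76; x_6 = 52; y_6 = 188; r_6 = 28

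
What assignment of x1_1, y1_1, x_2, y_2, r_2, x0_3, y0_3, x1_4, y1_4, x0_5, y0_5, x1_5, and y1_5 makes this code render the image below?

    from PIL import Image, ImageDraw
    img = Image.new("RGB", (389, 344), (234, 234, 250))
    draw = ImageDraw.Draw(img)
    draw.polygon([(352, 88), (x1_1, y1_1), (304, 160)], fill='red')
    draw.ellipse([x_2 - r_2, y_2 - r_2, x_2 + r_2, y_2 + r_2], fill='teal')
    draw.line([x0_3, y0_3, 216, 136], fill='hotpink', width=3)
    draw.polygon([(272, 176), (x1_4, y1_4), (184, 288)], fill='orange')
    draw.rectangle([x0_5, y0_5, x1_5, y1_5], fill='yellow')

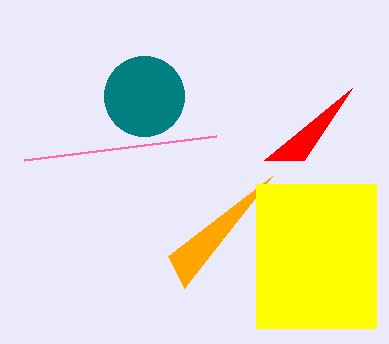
x1_1 = 264, y1_1 = 160, x_2 = 144, y_2 = 96, r_2 = 40, x0_3 = 24, y0_3 = 160, x1_4 = 168, y1_4 = 256, x0_5 = 256, y0_5 = 184, x1_5 = 376, y1_5 = 328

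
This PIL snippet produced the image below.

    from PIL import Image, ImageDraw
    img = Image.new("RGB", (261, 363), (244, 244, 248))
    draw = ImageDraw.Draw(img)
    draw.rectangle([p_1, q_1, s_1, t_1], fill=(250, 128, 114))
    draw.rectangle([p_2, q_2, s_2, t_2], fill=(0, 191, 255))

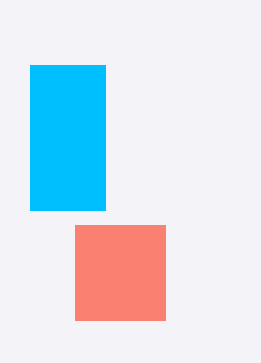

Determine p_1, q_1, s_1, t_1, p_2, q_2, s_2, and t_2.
p_1 = 75, q_1 = 225, s_1 = 165, t_1 = 320, p_2 = 30, q_2 = 65, s_2 = 105, t_2 = 210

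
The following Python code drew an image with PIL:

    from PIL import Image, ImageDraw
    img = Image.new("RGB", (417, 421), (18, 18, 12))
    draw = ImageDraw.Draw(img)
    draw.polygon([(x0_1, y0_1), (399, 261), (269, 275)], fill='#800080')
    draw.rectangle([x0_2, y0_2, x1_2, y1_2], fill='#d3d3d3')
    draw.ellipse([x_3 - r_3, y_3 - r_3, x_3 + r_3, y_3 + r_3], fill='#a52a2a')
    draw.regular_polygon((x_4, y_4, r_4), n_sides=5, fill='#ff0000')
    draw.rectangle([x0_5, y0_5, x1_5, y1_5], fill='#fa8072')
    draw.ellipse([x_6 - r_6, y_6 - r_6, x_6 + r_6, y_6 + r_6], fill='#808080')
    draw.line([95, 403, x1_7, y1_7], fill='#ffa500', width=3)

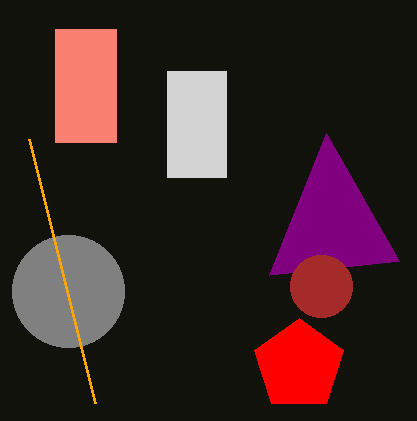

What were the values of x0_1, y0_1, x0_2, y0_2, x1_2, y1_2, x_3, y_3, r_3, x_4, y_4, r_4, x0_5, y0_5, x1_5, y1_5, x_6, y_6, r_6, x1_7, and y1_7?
x0_1 = 326, y0_1 = 133, x0_2 = 167, y0_2 = 71, x1_2 = 226, y1_2 = 177, x_3 = 321, y_3 = 286, r_3 = 31, x_4 = 299, y_4 = 365, r_4 = 47, x0_5 = 55, y0_5 = 29, x1_5 = 116, y1_5 = 142, x_6 = 68, y_6 = 291, r_6 = 56, x1_7 = 29, y1_7 = 139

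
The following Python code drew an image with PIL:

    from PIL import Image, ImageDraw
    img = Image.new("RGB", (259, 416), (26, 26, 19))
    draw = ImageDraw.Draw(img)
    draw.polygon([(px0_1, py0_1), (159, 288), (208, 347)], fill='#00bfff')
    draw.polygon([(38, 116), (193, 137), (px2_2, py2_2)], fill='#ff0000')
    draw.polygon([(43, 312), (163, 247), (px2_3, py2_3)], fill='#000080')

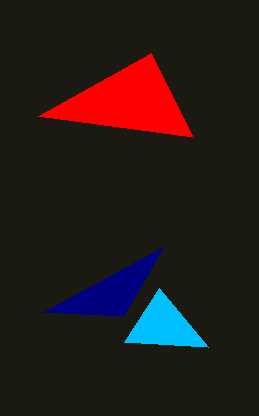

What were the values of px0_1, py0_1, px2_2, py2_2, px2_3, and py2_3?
px0_1 = 124
py0_1 = 342
px2_2 = 151
py2_2 = 53
px2_3 = 123
py2_3 = 316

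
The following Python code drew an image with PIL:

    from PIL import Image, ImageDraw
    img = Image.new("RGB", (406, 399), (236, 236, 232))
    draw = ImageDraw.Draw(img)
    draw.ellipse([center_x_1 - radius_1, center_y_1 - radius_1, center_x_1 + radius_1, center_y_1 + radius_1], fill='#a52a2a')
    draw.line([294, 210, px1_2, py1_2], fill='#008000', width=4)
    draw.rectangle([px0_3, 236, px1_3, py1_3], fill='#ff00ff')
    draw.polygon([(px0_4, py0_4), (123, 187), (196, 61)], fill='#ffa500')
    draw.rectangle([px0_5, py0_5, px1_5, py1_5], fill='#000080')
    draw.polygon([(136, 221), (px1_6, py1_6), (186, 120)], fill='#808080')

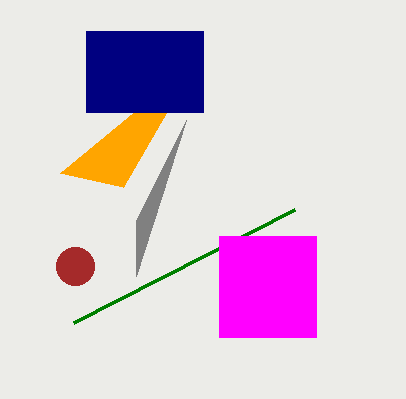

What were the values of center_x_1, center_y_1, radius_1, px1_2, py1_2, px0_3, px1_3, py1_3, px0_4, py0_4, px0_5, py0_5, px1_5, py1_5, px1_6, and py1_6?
center_x_1 = 75; center_y_1 = 266; radius_1 = 19; px1_2 = 73; py1_2 = 323; px0_3 = 219; px1_3 = 316; py1_3 = 337; px0_4 = 60; py0_4 = 173; px0_5 = 86; py0_5 = 31; px1_5 = 203; py1_5 = 112; px1_6 = 136; py1_6 = 276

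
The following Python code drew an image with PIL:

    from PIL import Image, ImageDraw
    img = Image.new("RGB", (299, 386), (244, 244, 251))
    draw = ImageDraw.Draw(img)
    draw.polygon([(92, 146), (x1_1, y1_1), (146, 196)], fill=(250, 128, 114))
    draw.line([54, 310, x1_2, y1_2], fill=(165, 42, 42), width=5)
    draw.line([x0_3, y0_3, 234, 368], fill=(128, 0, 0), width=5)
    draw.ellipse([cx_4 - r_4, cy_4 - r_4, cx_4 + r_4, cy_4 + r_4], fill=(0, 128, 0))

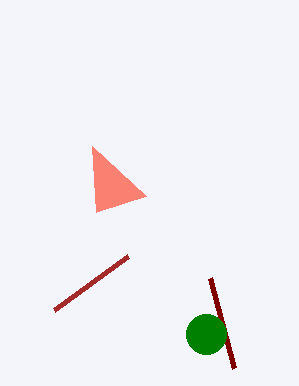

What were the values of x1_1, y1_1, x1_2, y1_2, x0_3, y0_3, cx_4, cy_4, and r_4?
x1_1 = 96
y1_1 = 212
x1_2 = 128
y1_2 = 256
x0_3 = 210
y0_3 = 278
cx_4 = 206
cy_4 = 334
r_4 = 20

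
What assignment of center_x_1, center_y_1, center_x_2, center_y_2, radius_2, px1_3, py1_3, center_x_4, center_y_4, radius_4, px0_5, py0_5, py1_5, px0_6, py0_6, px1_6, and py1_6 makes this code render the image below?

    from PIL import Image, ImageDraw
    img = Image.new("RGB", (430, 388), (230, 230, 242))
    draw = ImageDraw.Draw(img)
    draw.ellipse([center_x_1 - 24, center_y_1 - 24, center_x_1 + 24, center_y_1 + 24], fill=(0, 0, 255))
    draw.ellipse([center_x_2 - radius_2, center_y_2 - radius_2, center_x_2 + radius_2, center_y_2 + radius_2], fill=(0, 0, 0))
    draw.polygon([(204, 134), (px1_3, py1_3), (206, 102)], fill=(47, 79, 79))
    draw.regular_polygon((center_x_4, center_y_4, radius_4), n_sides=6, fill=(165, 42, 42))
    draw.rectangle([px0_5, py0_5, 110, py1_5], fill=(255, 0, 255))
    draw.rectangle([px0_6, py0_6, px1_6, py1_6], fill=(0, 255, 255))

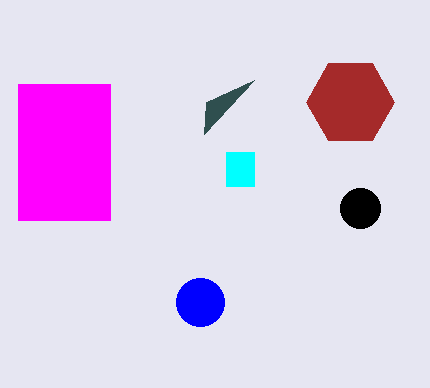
center_x_1 = 200
center_y_1 = 302
center_x_2 = 360
center_y_2 = 208
radius_2 = 20
px1_3 = 254
py1_3 = 80
center_x_4 = 350
center_y_4 = 102
radius_4 = 44
px0_5 = 18
py0_5 = 84
py1_5 = 220
px0_6 = 226
py0_6 = 152
px1_6 = 254
py1_6 = 186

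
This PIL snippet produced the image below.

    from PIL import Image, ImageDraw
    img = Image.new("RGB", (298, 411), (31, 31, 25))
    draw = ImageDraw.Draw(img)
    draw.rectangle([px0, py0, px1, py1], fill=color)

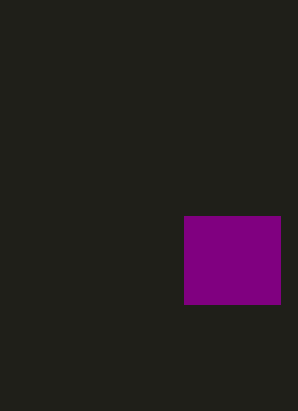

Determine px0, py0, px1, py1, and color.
px0 = 184; py0 = 216; px1 = 280; py1 = 304; color = 'purple'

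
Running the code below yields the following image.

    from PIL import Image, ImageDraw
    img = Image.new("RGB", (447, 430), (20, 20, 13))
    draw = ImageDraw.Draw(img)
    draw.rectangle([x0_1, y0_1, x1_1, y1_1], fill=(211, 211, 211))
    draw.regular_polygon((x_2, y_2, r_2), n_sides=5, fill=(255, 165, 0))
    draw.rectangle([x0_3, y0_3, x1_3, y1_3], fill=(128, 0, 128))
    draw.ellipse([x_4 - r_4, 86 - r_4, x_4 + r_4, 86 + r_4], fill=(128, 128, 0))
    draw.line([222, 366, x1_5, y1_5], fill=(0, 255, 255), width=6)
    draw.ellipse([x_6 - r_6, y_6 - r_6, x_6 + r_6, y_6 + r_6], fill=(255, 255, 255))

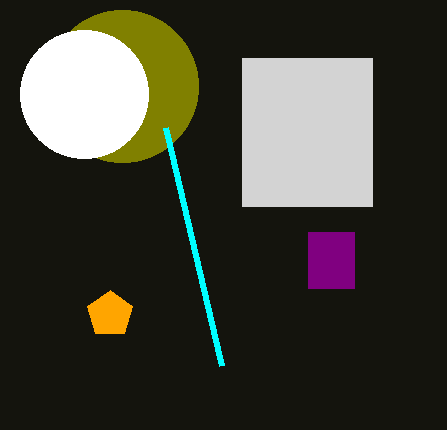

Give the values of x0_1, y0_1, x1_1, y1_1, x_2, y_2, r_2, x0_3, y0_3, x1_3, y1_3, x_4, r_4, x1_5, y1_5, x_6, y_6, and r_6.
x0_1 = 242
y0_1 = 58
x1_1 = 372
y1_1 = 206
x_2 = 110
y_2 = 314
r_2 = 24
x0_3 = 308
y0_3 = 232
x1_3 = 354
y1_3 = 288
x_4 = 122
r_4 = 76
x1_5 = 166
y1_5 = 128
x_6 = 84
y_6 = 94
r_6 = 64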